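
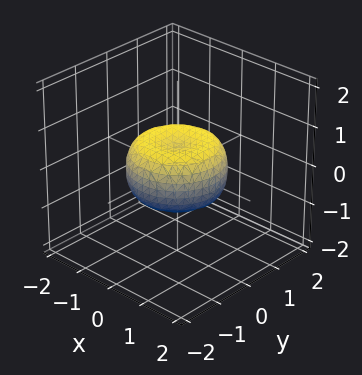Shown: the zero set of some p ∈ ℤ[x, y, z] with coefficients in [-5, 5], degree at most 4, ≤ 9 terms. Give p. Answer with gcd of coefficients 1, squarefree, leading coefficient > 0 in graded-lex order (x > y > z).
(a) The degree is 4 — the shape is more complex than any degree-3 surface.
(b) Symmetry: every cross-section ⟂ z is a circle, so x, y appear only via x² + y².
(c) Checking where it meets the axes: a circular section at z = 0 has radius between 1 and 2.
(d) Together with the visible shape, these determine p as stated.

2*x^4 + 4*x^2*y^2 + 2*y^4 - 2*x^2 - 2*y^2 + 3*z^2 - 1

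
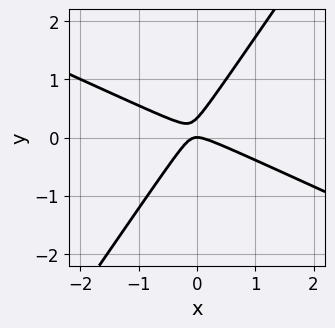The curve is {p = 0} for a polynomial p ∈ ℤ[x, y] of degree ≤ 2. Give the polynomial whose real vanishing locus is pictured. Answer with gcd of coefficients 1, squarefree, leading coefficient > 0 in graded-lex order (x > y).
2*x^2 + 3*x*y - 3*y^2 + y

(a) The degree is 2 — no degree-1 curve has this shape.
(b) Reading off the gridlines: it meets the y-axis at y = 0 (among the integer gridlines); it meets the x-axis at x = 0 (among the integer gridlines).
(c) Putting this together gives p.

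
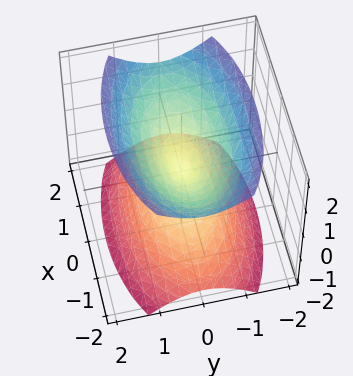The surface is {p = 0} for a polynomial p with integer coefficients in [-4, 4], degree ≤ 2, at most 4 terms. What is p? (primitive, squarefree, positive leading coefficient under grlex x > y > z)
1. The picture has 2 separate pieces. They look like related sheets of one shape, so recover p as a whole.
2. The degree is 2 — a double cone through the origin; a quadric.
3. Symmetries: the y ↦ −y reflection is a symmetry, so y appears only in even powers; mirror symmetry z ↦ −z ⇒ only even powers of z; it's symmetric under x → −x, forcing even powers of x.
4. From the axis intercepts and sections: one x-axis crossing is at x = 0; it crosses the y-axis at the gridline y = 0; one z-axis crossing is at z = 0.
5. Matching integer coefficients to the picture gives p.

x^2 + 3*y^2 - 2*z^2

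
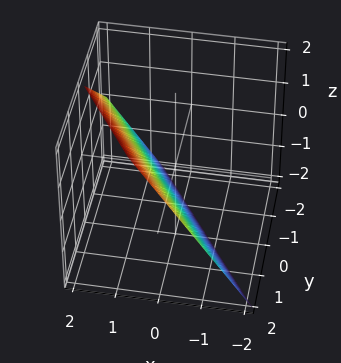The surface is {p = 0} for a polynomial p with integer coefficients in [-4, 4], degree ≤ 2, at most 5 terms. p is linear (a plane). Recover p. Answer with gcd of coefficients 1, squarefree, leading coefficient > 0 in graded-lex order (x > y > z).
3*x + 2*y - 2*z - 2

deg p = 1.
Reading off the gridlines: one z-axis crossing is at z = -1; it meets the y-axis at y = 1 (among the integer gridlines).
Putting this together gives p.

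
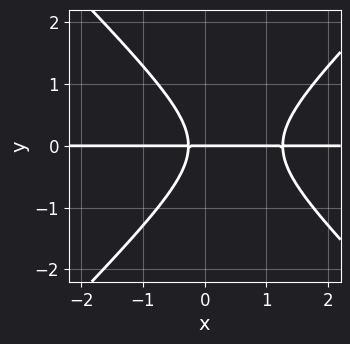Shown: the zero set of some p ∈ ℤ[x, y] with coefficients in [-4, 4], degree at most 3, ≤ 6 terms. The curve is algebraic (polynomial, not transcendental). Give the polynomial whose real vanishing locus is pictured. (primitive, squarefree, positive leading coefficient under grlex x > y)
3*x^2*y - 3*y^3 - 3*x*y - y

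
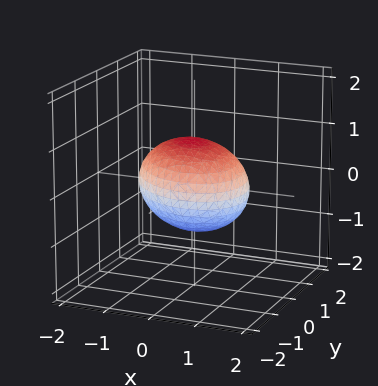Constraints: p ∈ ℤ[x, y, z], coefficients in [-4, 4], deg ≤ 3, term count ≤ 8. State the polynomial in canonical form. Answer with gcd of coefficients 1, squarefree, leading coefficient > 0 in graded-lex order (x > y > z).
(a) Degree: the shape is more complex than any degree-1 surface, so deg p = 2.
(b) From the axis intercepts and sections: the z-axis gridline crossings are at z ∈ {-1, 1}.
(c) Fitting integer coefficients to these (and the overall shape) gives p.

2*x^2 + x*y + 2*y^2 + y*z + 3*z^2 - 3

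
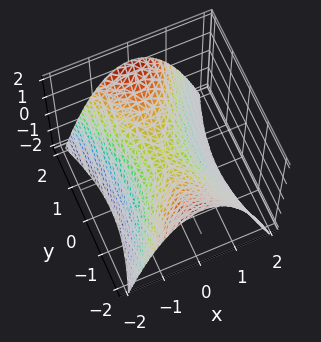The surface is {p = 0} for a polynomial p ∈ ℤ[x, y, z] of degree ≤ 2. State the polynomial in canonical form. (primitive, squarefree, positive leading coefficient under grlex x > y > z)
1. deg p = 2. A hyperbolic paraboloid; a quadric.
2. Symmetries: mirror symmetry x ↦ −x ⇒ only even powers of x; the y ↦ −y reflection is a symmetry, so y appears only in even powers.
3. Observable constraints: it meets the z-axis at z = 0 (among the integer gridlines); one y-axis crossing is at y = 0; one x-axis crossing is at x = 0.
4. Fitting integer coefficients to these (and the overall shape) gives p.

3*x^2 - y^2 + 3*z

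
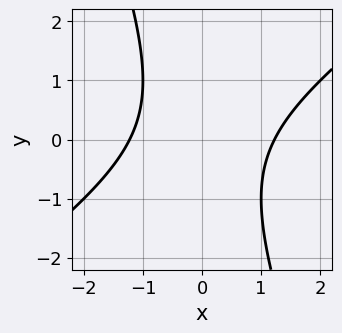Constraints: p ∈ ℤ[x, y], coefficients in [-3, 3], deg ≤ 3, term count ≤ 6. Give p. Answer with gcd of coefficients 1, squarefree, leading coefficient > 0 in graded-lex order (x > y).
1. deg p = 2.
2. Reading off the gridlines: it misses every integer gridline on the y-axis.
3. Matching integer coefficients to the picture gives p.

2*x^2 - 2*x*y - y^2 - 3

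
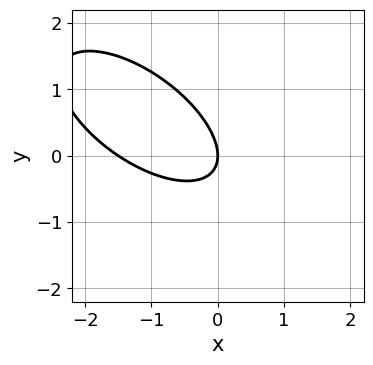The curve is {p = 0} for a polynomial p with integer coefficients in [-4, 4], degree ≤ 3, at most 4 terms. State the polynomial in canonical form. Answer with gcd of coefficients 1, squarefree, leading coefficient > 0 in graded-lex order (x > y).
(a) deg p = 2. No degree-1 curve has this shape.
(b) From the axis intercepts and sections: one x-axis crossing is at x = 0; it meets the y-axis at y = 0 (among the integer gridlines).
(c) The integer polynomial consistent with all of this is the stated p.

2*x^2 + 3*x*y + 3*y^2 + 3*x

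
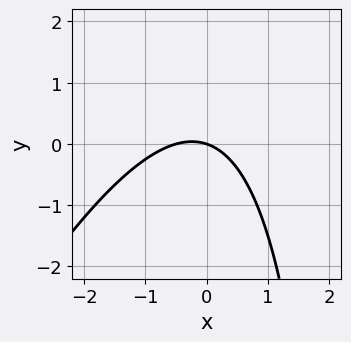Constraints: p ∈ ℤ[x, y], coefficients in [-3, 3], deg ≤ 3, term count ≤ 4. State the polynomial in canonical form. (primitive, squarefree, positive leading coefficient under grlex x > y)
1. Degree: a generic line meets the curve in up to 2 points, so deg p = 2.
2. Against the integer gridlines: it meets the x-axis at x = 0 (among the integer gridlines); it crosses the y-axis at the gridline y = 0.
3. The integer polynomial consistent with all of this is the stated p.

2*x^2 - x*y + x + 3*y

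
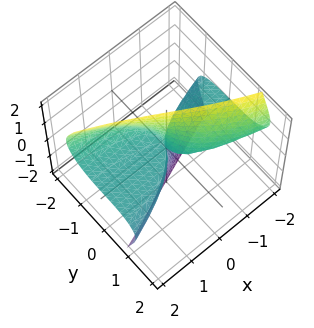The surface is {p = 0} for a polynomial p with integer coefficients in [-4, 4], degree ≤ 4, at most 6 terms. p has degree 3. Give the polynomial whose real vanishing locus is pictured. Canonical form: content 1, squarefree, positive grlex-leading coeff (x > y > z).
y^3 + 3*y*z^2 + 3*x*z - y*z

(a) The degree is 3 — the shape is more complex than any degree-2 surface.
(b) From the visible intercepts: every point of the x-axis in the box is on the surface; every point of the z-axis in the box is on the surface.
(c) The integer polynomial consistent with all of this is the stated p.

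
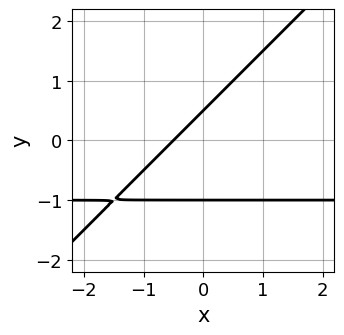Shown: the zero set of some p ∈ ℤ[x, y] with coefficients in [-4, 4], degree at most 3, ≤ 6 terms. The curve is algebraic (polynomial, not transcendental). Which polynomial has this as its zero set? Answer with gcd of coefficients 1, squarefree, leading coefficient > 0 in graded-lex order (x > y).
deg p = 2. The shape is more complex than any degree-1 curve.
Against the integer gridlines: it meets the y-axis at y = -1 (among the integer gridlines).
Assembling these constraints gives the stated polynomial.

2*x*y - 2*y^2 + 2*x - y + 1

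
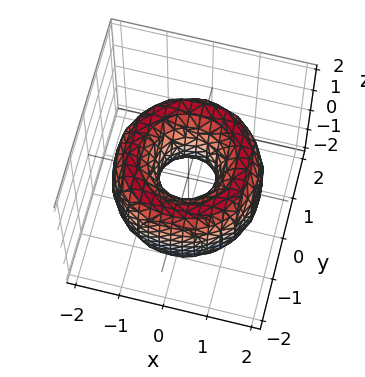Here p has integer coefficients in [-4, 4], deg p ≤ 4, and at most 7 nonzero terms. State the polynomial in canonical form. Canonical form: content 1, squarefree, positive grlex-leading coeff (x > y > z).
(a) The degree is 4 — the shape is more complex than any degree-3 surface.
(b) Symmetry: the surface is invariant under rotation about z: p = q(x² + y², z).
(c) Observable constraints: no z-intercept at any integer in the box; a circular section at z = -1 has radius exactly 1.
(d) Putting this together gives p.

x^4 + 2*x^2*y^2 + y^4 - 3*x^2 - 3*y^2 + z^2 + 1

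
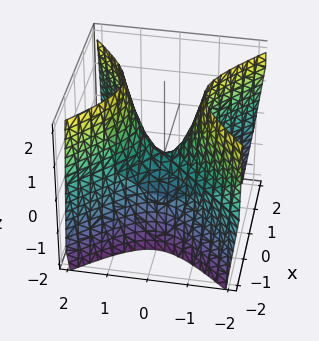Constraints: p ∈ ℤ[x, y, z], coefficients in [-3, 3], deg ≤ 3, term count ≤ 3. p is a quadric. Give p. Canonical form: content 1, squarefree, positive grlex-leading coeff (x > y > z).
Degree: a saddle surface; a quadric, so deg p = 2.
Symmetries: mirror symmetry y ↦ −y ⇒ only even powers of y; mirror symmetry x ↦ −x ⇒ only even powers of x.
From the visible intercepts: it crosses the x-axis at the gridline x = 0; it meets the z-axis at z = 0 (among the integer gridlines); it meets the y-axis at y = 0 (among the integer gridlines).
Matching integer coefficients to the picture gives p.

2*x^2 - 2*y^2 + z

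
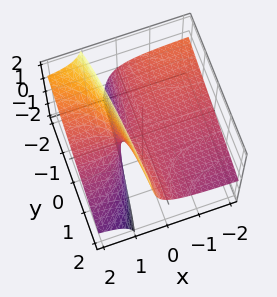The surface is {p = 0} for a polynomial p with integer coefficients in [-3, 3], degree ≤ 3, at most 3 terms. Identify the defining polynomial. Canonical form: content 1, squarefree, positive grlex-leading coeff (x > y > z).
Degree: a generic line meets the surface in up to 2 points, so deg p = 2.
From the visible intercepts: every point of the x-axis in the box is on the surface; one z-axis crossing is at z = 0; every point of the y-axis in the box is on the surface.
Solving for integer coefficients yields p as stated.

x*y + 3*x*z - 2*z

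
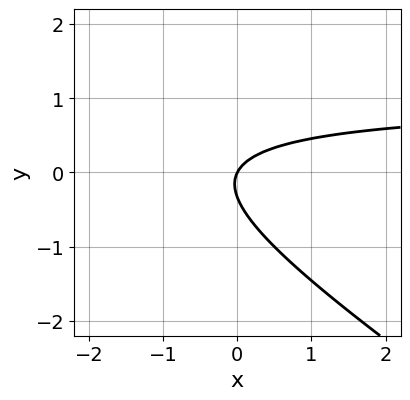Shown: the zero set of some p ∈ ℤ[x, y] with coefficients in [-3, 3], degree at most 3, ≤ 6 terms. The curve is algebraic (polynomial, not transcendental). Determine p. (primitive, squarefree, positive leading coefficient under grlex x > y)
deg p = 2.
From the axis intercepts and sections: it meets the x-axis at x = 0 (among the integer gridlines); it meets the y-axis at y = 0 (among the integer gridlines).
The integer polynomial consistent with all of this is the stated p.

2*x*y + 3*y^2 - 2*x + y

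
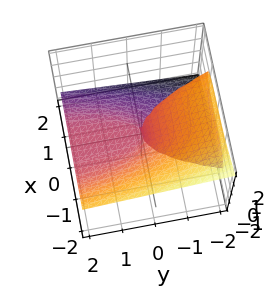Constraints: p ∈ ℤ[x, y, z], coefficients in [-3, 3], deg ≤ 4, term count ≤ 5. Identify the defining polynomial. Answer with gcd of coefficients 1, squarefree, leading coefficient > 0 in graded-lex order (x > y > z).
(a) Degree: the shape is more complex than any degree-2 surface, so deg p = 3.
(b) Reading off the gridlines: it meets the x-axis at x = 0 (among the integer gridlines); one z-axis crossing is at z = 0; every point of the y-axis in the box is on the surface.
(c) Fitting integer coefficients to these (and the overall shape) gives p.

x^3 + 3*z^3 + 2*y*z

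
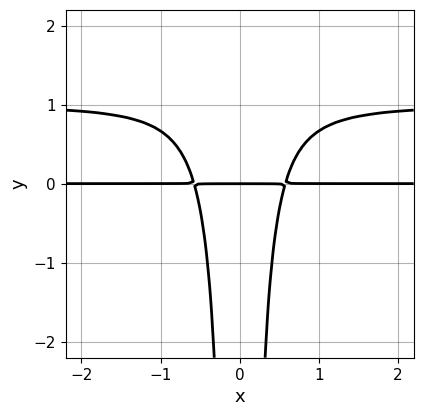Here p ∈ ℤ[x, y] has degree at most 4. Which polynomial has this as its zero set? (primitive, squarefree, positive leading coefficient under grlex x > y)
3*x^2*y^2 - 3*x^2*y + y

First, deg p = 4. The shape is more complex than any degree-3 curve.
Next, symmetries: the x ↦ −x reflection is a symmetry, so x appears only in even powers.
Then, checking where it meets the axes: the visible x-axis segment lies entirely on the curve; it crosses the y-axis at the gridline y = 0.
Finally, these observations pin down the coefficients.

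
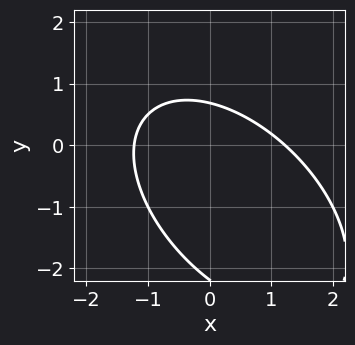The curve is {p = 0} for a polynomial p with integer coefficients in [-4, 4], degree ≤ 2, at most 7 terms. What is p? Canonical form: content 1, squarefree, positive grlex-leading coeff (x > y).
2*x^2 + 2*x*y + 2*y^2 + 3*y - 3

1. Degree: no degree-1 curve has this shape, so deg p = 2.
2. Solving for integer coefficients yields p as stated.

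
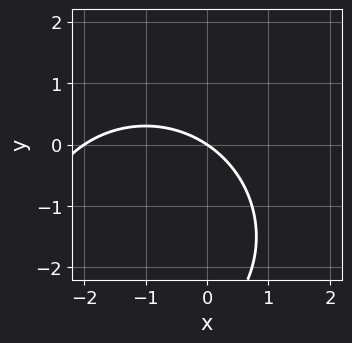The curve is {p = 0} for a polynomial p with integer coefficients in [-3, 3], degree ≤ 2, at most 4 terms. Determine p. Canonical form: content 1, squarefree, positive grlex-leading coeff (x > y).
(a) Degree: a generic line meets the curve in up to 2 points, so deg p = 2.
(b) From the axis intercepts and sections: one y-axis crossing is at y = 0; among the integer gridlines, it crosses the x-axis at x ∈ {-2, 0}.
(c) Assembling these constraints gives the stated polynomial.

x^2 + y^2 + 2*x + 3*y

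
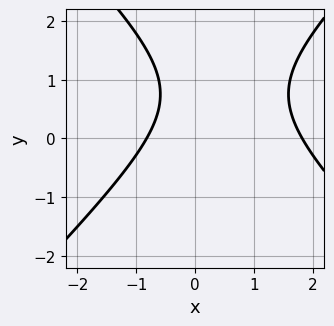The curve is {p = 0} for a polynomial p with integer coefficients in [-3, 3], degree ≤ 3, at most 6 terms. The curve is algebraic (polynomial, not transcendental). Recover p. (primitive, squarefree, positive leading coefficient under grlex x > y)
2*x^2 - 2*y^2 - 2*x + 3*y - 3

First, the degree is 2 — no degree-1 curve has this shape.
Then, checking where it meets the axes: no y-intercept at any integer in the box.
Finally, matching integer coefficients to the picture gives p.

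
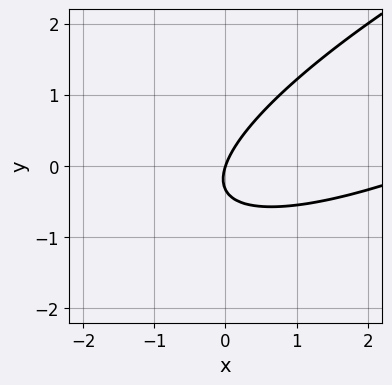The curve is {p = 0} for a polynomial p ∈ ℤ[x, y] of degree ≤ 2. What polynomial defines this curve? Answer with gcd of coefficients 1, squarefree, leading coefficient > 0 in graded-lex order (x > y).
First, deg p = 2. A generic line meets the curve in up to 2 points.
Then, from the visible intercepts: one x-axis crossing is at x = 0; one y-axis crossing is at y = 0.
Finally, fitting integer coefficients to these (and the overall shape) gives p.

x^2 - 3*x*y + 3*y^2 - 3*x + y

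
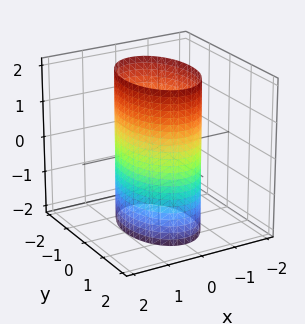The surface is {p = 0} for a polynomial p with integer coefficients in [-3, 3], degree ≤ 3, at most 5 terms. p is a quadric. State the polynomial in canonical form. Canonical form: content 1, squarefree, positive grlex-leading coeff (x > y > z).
First, degree: constant cross-section along one axis; a quadric, so deg p = 2.
Then, symmetries: the y ↦ −y reflection is a symmetry, so y appears only in even powers; the z ↦ −z reflection is a symmetry, so z appears only in even powers; mirror symmetry x ↦ −x ⇒ only even powers of x.
Then, from the visible intercepts: no z-intercept at any integer in the box; among the integer gridlines, it crosses the x-axis at x ∈ {-1, 1}.
Finally, matching integer coefficients to the picture gives p.

2*x^2 + y^2 - 2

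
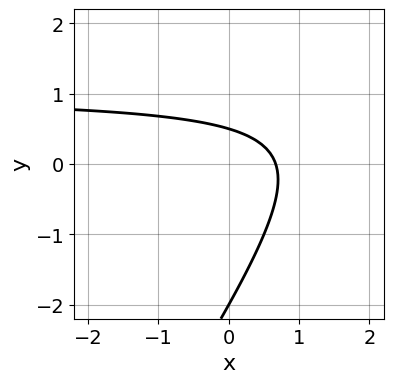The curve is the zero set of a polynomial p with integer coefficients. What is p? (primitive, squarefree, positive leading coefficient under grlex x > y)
(a) The degree is 2 — the shape is more complex than any degree-1 curve.
(b) From the visible intercepts: one y-axis crossing is at y = -2.
(c) These observations pin down the coefficients.

3*x*y - 2*y^2 - 3*x - 3*y + 2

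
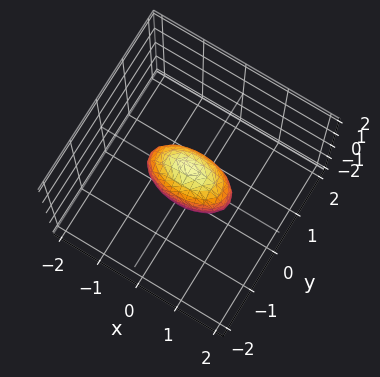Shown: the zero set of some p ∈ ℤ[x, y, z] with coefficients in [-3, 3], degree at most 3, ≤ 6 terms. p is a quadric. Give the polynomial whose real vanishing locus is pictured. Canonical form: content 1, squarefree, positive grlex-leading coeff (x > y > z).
x^2 + 3*y^2 + z^2 - 1

(a) Degree: a closed, bounded, convex surface; a quadric, so deg p = 2.
(b) Symmetries: mirror symmetry y ↦ −y ⇒ only even powers of y; the z ↦ −z reflection is a symmetry, so z appears only in even powers; the x ↦ −x reflection is a symmetry, so x appears only in even powers.
(c) From the visible intercepts: among the integer gridlines, it crosses the z-axis at z ∈ {-1, 1}; among the integer gridlines, it crosses the x-axis at x ∈ {-1, 1}.
(d) These observations pin down the coefficients.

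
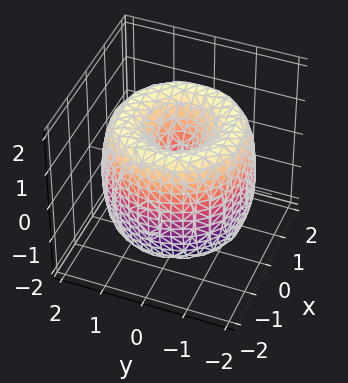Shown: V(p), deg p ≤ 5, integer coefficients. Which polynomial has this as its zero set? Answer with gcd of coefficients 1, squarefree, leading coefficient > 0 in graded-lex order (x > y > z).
1. The degree is 4 — the shape is more complex than any degree-3 surface.
2. Symmetries: rotational symmetry about the z-axis ⇒ p depends on x, y only through x² + y².
3. From the axis intercepts and sections: it crosses the y-axis at the gridline y = 0; one x-axis crossing is at x = 0.
4. Assembling these constraints gives the stated polynomial.

x^4 + 2*x^2*y^2 + y^4 - 3*x^2 - 3*y^2 + z^2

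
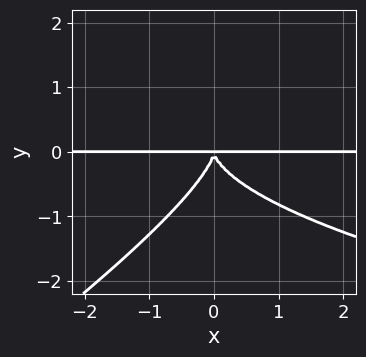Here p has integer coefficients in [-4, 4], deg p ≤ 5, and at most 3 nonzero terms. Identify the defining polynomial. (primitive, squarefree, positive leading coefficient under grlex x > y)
2*x*y^3 - 3*y^4 - 3*x^2*y

First, the degree is 4 — no degree-3 curve has this shape.
Then, from the axis intercepts and sections: every point of the x-axis in the box is on the curve.
Finally, solving for integer coefficients yields p as stated.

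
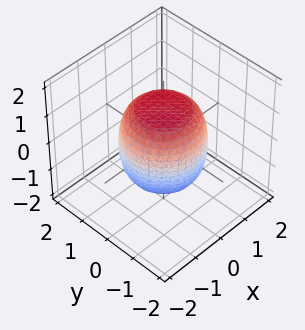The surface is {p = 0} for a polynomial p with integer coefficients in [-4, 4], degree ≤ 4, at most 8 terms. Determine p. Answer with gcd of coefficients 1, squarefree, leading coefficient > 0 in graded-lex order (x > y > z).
2*x^4 + 4*x^2*y^2 + 2*y^4 - x^2 - y^2 + 2*z^2 - 3

1. Degree: the shape is more complex than any degree-3 surface, so deg p = 4.
2. Symmetry: the surface is invariant under rotation about z: p = q(x² + y², z).
3. Observable constraints: a circular section at z = 1 has radius exactly 1.
4. Solving for integer coefficients yields p as stated.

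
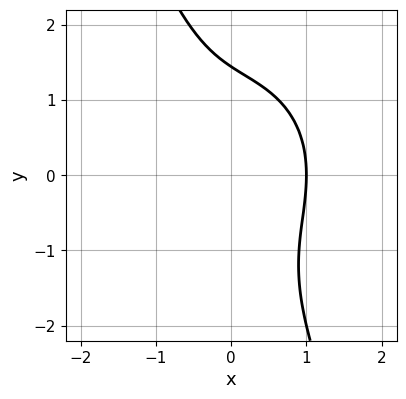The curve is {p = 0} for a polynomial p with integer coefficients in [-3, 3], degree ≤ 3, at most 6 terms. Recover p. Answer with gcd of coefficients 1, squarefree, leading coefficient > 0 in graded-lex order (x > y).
3*x^3 + 2*x*y^2 + y^3 - 3

First, degree: a generic line meets the curve in up to 3 points, so deg p = 3.
Then, observable constraints: it crosses the x-axis at the gridline x = 1.
Finally, matching integer coefficients to the picture gives p.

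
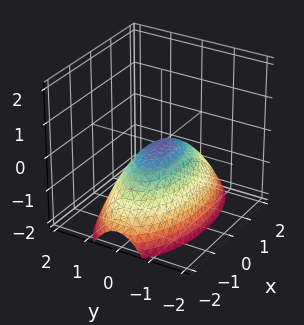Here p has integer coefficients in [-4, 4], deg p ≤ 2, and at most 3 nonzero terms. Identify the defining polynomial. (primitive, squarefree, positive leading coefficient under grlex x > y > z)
(a) The degree is 2 — a single bowl opening along one axis; a quadric.
(b) Symmetries: it's symmetric under y → −y, forcing even powers of y; mirror symmetry x ↦ −x ⇒ only even powers of x.
(c) From the axis intercepts and sections: it crosses the z-axis at the gridline z = 0; it meets the y-axis at y = 0 (among the integer gridlines); it meets the x-axis at x = 0 (among the integer gridlines).
(d) The integer polynomial consistent with all of this is the stated p.

x^2 + 3*y^2 + 3*z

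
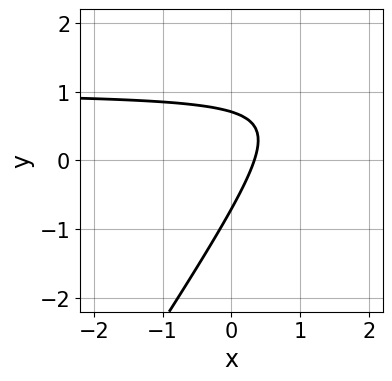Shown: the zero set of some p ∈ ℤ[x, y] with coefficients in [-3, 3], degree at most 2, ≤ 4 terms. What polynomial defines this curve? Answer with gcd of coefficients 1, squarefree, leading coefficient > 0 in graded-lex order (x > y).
3*x*y - 2*y^2 - 3*x + 1

(a) Degree: a generic line meets the curve in up to 2 points, so deg p = 2.
(b) The integer polynomial consistent with all of this is the stated p.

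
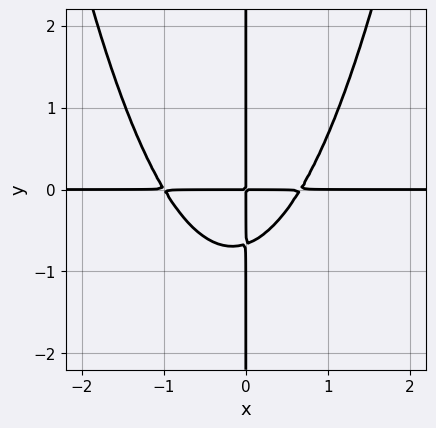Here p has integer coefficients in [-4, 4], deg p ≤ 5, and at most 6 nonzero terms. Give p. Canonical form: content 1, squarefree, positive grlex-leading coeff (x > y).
3*x^3*y + x^2*y - 3*x*y^2 - 2*x*y

deg p = 4.
Checking where it meets the axes: the visible x-axis segment lies entirely on the curve; every point of the y-axis in the box is on the curve.
Putting this together gives p.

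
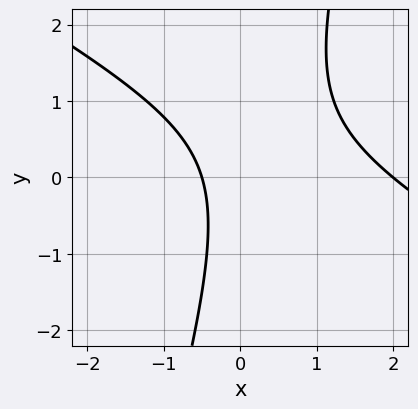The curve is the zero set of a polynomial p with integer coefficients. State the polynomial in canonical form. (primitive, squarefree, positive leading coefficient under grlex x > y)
(a) deg p = 2.
(b) Reading off the gridlines: it crosses the x-axis at the gridline x = 2; the curve avoids every integer y-axis point in the box.
(c) Putting this together gives p.

2*x^2 + 3*x*y - y^2 - 3*x - 2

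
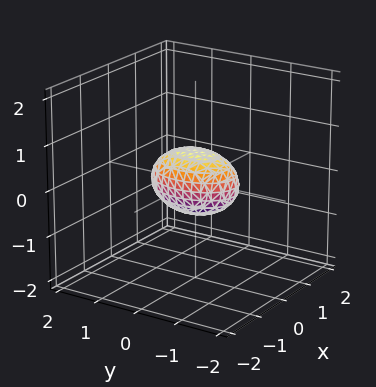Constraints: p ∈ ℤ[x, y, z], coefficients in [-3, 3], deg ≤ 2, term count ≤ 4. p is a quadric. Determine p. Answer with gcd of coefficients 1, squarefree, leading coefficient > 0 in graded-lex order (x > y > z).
2*x^2 + y^2 + 2*z^2 - 1

deg p = 2.
Symmetries: the y ↦ −y reflection is a symmetry, so y appears only in even powers; it's symmetric under x → −x, forcing even powers of x; mirror symmetry z ↦ −z ⇒ only even powers of z.
Observable constraints: among the integer gridlines, it crosses the y-axis at y ∈ {-1, 1}.
Fitting integer coefficients to these (and the overall shape) gives p.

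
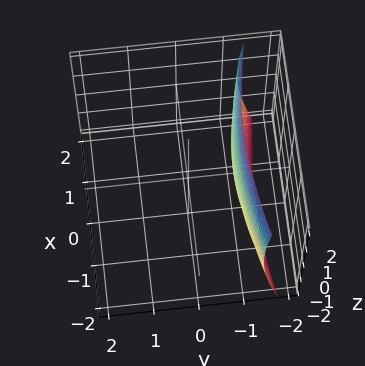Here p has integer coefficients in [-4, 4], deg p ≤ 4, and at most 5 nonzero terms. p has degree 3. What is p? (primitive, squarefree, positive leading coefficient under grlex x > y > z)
Degree: the shape is more complex than any degree-2 surface, so deg p = 3.
Reading off the gridlines: it meets the y-axis at y = -1 (among the integer gridlines); the surface avoids every integer x-axis point in the box; the surface avoids every integer z-axis point in the box.
The integer polynomial consistent with all of this is the stated p.

3*y^3 + x^2 + y*z + z^2 + 3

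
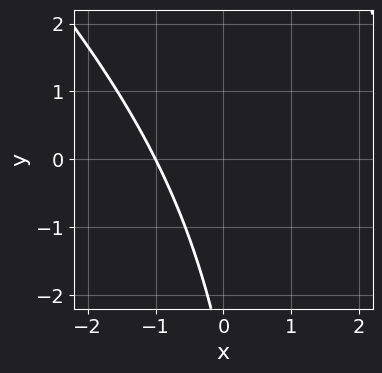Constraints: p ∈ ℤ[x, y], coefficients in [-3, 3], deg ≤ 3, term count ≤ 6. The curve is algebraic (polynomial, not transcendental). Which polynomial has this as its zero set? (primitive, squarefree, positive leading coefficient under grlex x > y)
x^2 + x*y - 2*x - y - 3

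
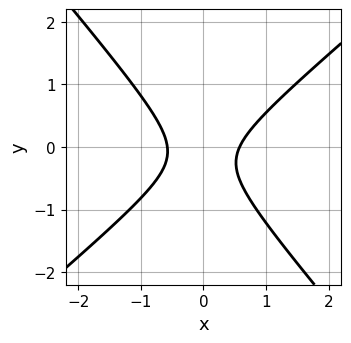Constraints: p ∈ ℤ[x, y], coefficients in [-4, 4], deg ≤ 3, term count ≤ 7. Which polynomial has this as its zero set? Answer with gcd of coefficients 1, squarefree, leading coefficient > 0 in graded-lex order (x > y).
3*x^2 - x*y - 3*y^2 - y - 1

First, the degree is 2 — no degree-1 curve has this shape.
Then, from the visible intercepts: it misses every integer gridline on the y-axis.
Finally, these observations pin down the coefficients.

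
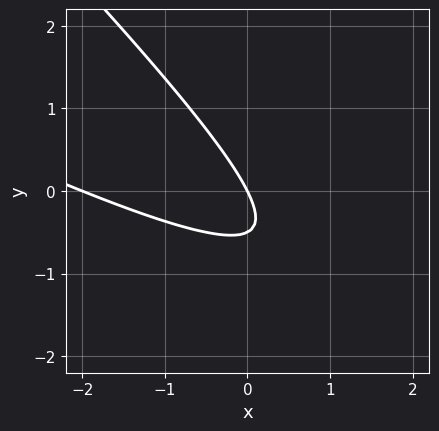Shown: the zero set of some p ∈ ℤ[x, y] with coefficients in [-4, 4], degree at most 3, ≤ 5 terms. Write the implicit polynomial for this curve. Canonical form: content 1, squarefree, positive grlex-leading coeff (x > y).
x^2 + 3*x*y + 2*y^2 + 2*x + y

The degree is 2 — a generic line meets the curve in up to 2 points.
Observable constraints: it crosses the y-axis at the gridline y = 0; the x-axis gridline crossings are at x ∈ {-2, 0}.
Fitting integer coefficients to these (and the overall shape) gives p.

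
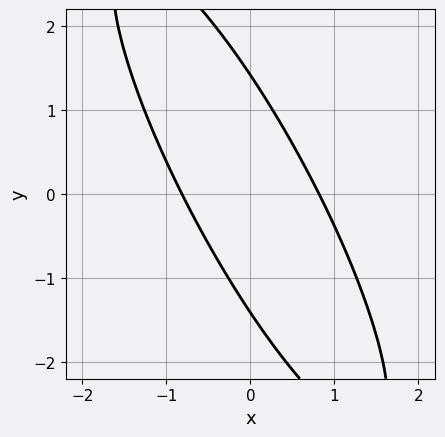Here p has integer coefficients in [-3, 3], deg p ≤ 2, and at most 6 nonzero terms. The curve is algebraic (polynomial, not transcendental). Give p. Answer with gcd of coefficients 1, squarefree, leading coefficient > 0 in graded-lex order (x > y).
1. Degree: no degree-1 curve has this shape, so deg p = 2.
2. Matching integer coefficients to the picture gives p.

3*x^2 + 3*x*y + y^2 - 2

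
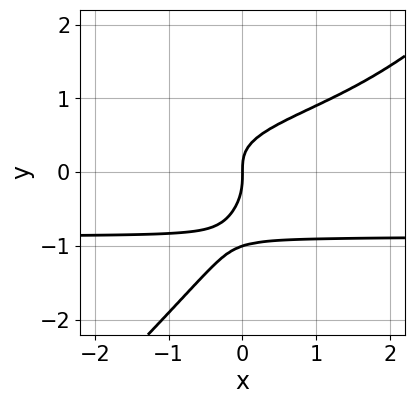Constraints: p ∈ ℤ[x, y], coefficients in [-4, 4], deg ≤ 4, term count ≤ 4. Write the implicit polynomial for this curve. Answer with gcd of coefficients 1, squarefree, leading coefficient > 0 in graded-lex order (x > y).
Degree: the shape is more complex than any degree-3 curve, so deg p = 4.
Checking where it meets the axes: among the integer gridlines, it crosses the y-axis at y ∈ {-1, 0}; it crosses the x-axis at the gridline x = 0.
Together with the visible shape, these determine p as stated.

3*x*y^3 - 3*y^4 - 3*y^3 + 2*x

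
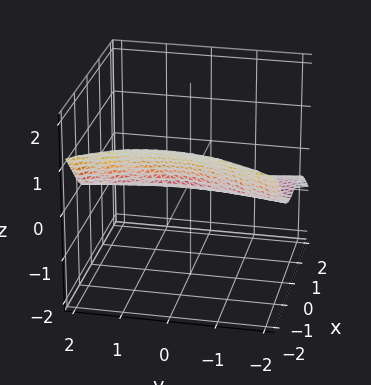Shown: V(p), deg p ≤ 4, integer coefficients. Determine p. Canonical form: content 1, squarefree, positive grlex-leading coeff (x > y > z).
x^3 + y^2*z + 3*z^3 - 2*z^2 + 2*z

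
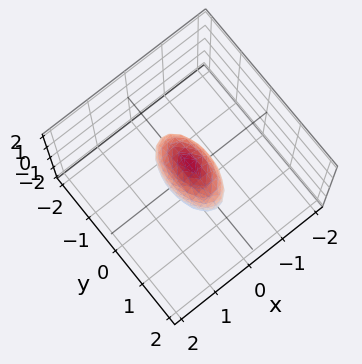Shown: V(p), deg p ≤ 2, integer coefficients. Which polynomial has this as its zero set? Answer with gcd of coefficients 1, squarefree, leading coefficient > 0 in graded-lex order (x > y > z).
3*x^2 + y^2 + z^2 - 1

1. deg p = 2. A closed, bounded, convex surface; a quadric.
2. Symmetries: it's symmetric under x → −x, forcing even powers of x; the y ↦ −y reflection is a symmetry, so y appears only in even powers; mirror symmetry z ↦ −z ⇒ only even powers of z.
3. From the axis intercepts and sections: the z-axis gridline crossings are at z ∈ {-1, 1}; among the integer gridlines, it crosses the y-axis at y ∈ {-1, 1}.
4. These observations pin down the coefficients.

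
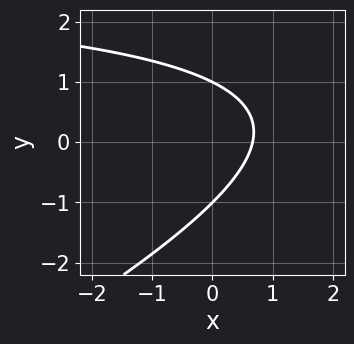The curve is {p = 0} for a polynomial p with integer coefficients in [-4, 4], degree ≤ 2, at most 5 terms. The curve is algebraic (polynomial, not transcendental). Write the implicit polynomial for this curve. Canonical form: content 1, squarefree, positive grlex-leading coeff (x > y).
x*y - 2*y^2 - 3*x + 2

(a) Degree: no degree-1 curve has this shape, so deg p = 2.
(b) From the axis intercepts and sections: the y-axis gridline crossings are at y ∈ {-1, 1}.
(c) Fitting integer coefficients to these (and the overall shape) gives p.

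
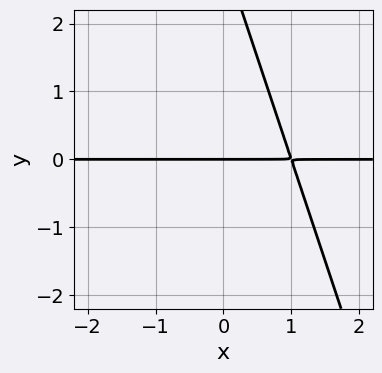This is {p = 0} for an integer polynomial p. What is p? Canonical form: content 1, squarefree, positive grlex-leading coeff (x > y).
3*x*y + y^2 - 3*y

(a) The degree is 2 — no degree-1 curve has this shape.
(b) Observable constraints: it crosses the y-axis at the gridline y = 0; the visible x-axis segment lies entirely on the curve.
(c) Putting this together gives p.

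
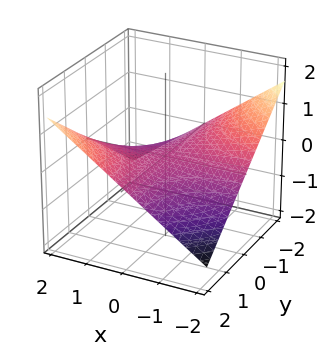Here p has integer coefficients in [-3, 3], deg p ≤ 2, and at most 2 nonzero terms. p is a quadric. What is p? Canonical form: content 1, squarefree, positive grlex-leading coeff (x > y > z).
x*y - 3*z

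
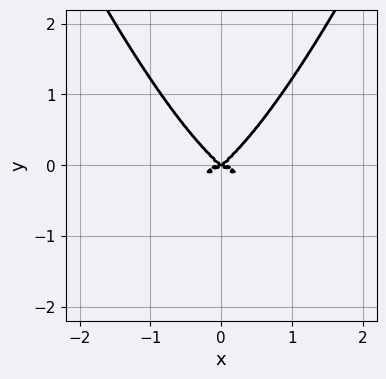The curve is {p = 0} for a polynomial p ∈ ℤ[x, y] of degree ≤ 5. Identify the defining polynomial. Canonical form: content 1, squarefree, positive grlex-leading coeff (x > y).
(a) Degree: the shape is more complex than any degree-3 curve, so deg p = 4.
(b) Symmetries: it's symmetric under x → −x, forcing even powers of x.
(c) Observable constraints: it meets the y-axis at y = 0 (among the integer gridlines); it crosses the x-axis at the gridline x = 0.
(d) Solving for integer coefficients yields p as stated.

3*x^4 + 2*x^2*y - 3*y^3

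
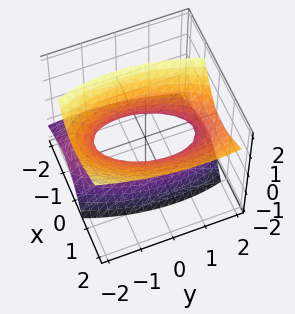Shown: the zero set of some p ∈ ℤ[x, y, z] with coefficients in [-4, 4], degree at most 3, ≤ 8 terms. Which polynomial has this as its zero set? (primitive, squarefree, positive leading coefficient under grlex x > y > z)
3*x^2 - x*y - 3*x*z + y^2 - 2*z^2 - 2

First, degree: a generic line meets the surface in up to 2 points, so deg p = 2.
Then, reading off the gridlines: no z-intercept at any integer in the box.
Finally, matching integer coefficients to the picture gives p.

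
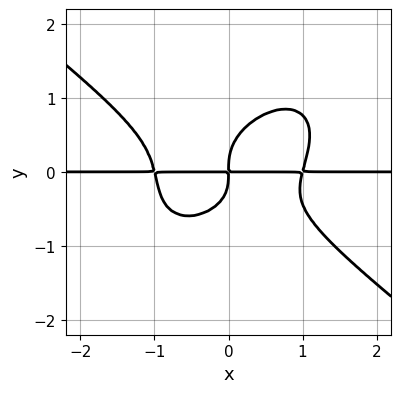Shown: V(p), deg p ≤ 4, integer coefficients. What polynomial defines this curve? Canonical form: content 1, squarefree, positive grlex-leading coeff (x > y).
Degree: a generic line meets the curve in up to 4 points, so deg p = 4.
From the visible intercepts: the visible x-axis segment lies entirely on the curve.
The integer polynomial consistent with all of this is the stated p.

2*x^3*y - x*y^3 + 3*y^4 - x*y^2 - 2*x*y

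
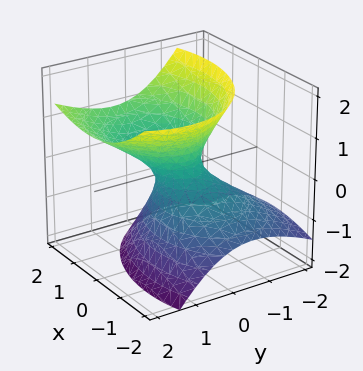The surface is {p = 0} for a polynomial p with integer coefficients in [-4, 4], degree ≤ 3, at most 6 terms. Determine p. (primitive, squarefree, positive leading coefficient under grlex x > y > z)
(a) Degree: the shape is more complex than any degree-1 surface, so deg p = 2.
(b) Against the integer gridlines: it misses every integer gridline on the z-axis.
(c) Matching integer coefficients to the picture gives p.

2*x^2 - 2*x*z + 3*y^2 - 3*y*z - 3*z^2 - 1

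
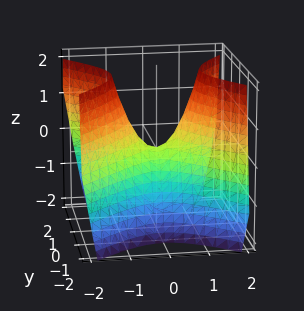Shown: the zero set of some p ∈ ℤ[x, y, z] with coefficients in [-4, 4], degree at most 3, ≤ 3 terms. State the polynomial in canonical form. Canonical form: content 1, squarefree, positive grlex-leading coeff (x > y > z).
3*x^2 - 3*y^2 - 2*z

The degree is 2 — a saddle surface; a quadric.
Symmetries: the x ↦ −x reflection is a symmetry, so x appears only in even powers; mirror symmetry y ↦ −y ⇒ only even powers of y.
From the axis intercepts and sections: it crosses the z-axis at the gridline z = 0; one x-axis crossing is at x = 0; one y-axis crossing is at y = 0.
The integer polynomial consistent with all of this is the stated p.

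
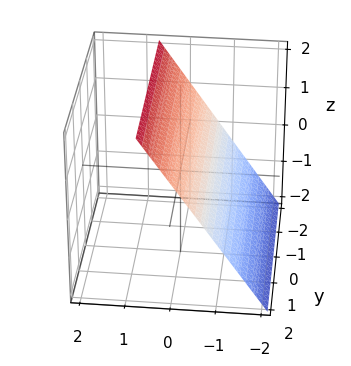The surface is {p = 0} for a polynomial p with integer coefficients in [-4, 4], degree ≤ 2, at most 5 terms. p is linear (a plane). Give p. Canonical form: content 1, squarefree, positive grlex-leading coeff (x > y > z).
3*x - 2*z + 2

1. Degree: the surface is flat (a plane), so deg p = 1.
2. Reading off the gridlines: one z-axis crossing is at z = 1; no y-intercept at any integer in the box.
3. These observations pin down the coefficients.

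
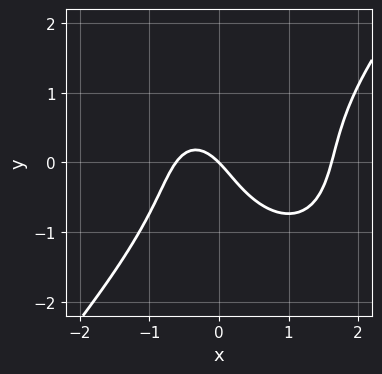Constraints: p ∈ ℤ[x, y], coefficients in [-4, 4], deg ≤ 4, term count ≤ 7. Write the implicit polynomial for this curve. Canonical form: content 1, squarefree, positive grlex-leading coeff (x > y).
3*x^3 - 2*y^3 - 3*x^2 - 3*x - 3*y

1. deg p = 3.
2. From the axis intercepts and sections: one x-axis crossing is at x = 0; one y-axis crossing is at y = 0.
3. Together with the visible shape, these determine p as stated.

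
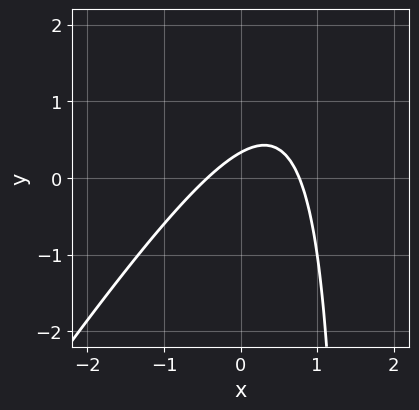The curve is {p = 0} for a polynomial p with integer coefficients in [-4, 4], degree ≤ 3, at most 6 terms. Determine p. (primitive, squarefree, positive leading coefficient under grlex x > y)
3*x^2 - 2*x*y - x + 3*y - 1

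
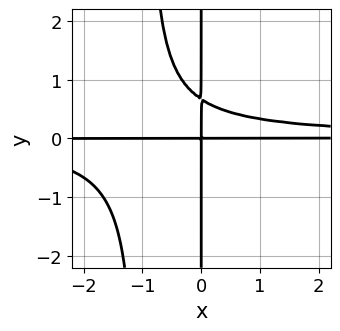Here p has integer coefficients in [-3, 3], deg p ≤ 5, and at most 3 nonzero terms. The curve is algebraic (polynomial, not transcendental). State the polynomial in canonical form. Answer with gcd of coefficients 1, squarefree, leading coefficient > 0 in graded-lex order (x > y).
3*x^2*y^2 + 3*x*y^2 - 2*x*y

First, degree: the shape is more complex than any degree-3 curve, so deg p = 4.
Then, from the visible intercepts: the visible y-axis segment lies entirely on the curve; every point of the x-axis in the box is on the curve.
Finally, together with the visible shape, these determine p as stated.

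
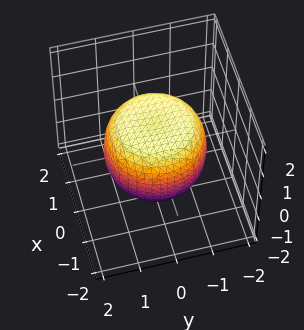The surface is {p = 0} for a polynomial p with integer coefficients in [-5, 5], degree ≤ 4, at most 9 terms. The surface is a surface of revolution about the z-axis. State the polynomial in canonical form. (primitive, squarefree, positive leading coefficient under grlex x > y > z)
1. deg p = 4. A generic line meets the surface in up to 4 points.
2. Symmetry: the z-axis is an axis of rotation, so x and y enter only as x² + y².
3. From the axis intercepts and sections: a circular section at z = -1 has radius exactly 1; among the integer gridlines, it crosses the z-axis at z ∈ {-1, 1}.
4. Assembling these constraints gives the stated polynomial.

2*x^4 + 4*x^2*y^2 + 2*y^4 - 2*x^2 - 2*y^2 + 3*z^2 - 3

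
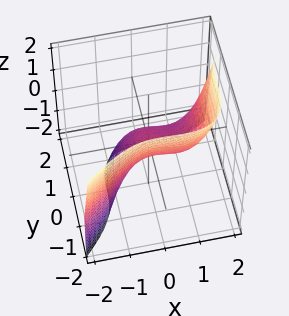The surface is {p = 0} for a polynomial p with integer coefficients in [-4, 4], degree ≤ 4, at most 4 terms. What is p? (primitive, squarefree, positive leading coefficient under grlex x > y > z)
1. The degree is 3 — the shape is more complex than any degree-2 surface.
2. Against the integer gridlines: it crosses the y-axis at the gridline y = 0; the x-axis gridline crossings are at x ∈ {0, 1}.
3. Assembling these constraints gives the stated polynomial.

2*x^3 - 3*y^3 - 2*x^2 - 3*z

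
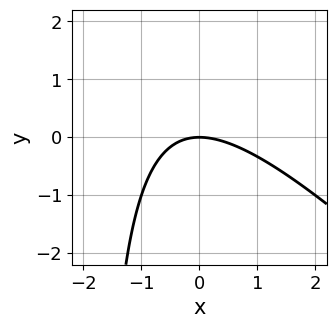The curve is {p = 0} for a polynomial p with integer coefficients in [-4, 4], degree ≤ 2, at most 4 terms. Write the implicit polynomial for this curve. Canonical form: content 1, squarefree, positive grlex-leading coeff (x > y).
(a) Degree: the shape is more complex than any degree-1 curve, so deg p = 2.
(b) From the visible intercepts: one x-axis crossing is at x = 0; it meets the y-axis at y = 0 (among the integer gridlines).
(c) Putting this together gives p.

x^2 + x*y + 2*y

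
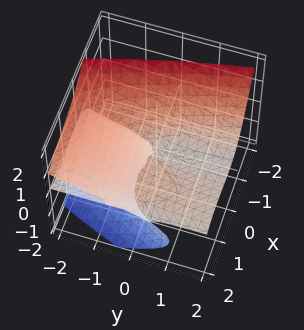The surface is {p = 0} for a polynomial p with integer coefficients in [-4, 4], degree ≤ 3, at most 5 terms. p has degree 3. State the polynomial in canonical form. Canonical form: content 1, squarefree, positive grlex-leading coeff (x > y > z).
First, the degree is 3 — a generic line meets the surface in up to 3 points.
Then, observable constraints: among the integer gridlines, it crosses the x-axis at x ∈ {0, 2}; the visible y-axis segment lies entirely on the surface; it crosses the z-axis at the gridline z = 0.
Finally, together with the visible shape, these determine p as stated.

x^3 + 3*x*z^2 + 3*z^3 - 2*x^2 + 3*y*z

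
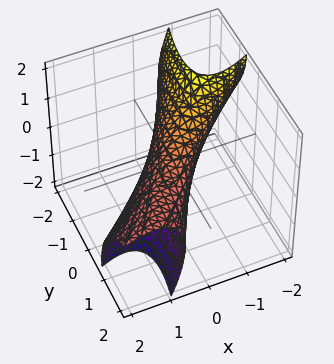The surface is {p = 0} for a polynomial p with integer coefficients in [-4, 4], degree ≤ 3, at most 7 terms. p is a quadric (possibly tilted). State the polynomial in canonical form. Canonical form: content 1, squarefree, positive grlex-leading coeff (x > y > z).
2*x^2 - 3*x*y + 2*x*z + y^2 + z^2 - 1

(a) Degree: a generic line meets the surface in up to 2 points, so deg p = 2.
(b) Checking where it meets the axes: among the integer gridlines, it crosses the z-axis at z ∈ {-1, 1}; the y-axis gridline crossings are at y ∈ {-1, 1}.
(c) Solving for integer coefficients yields p as stated.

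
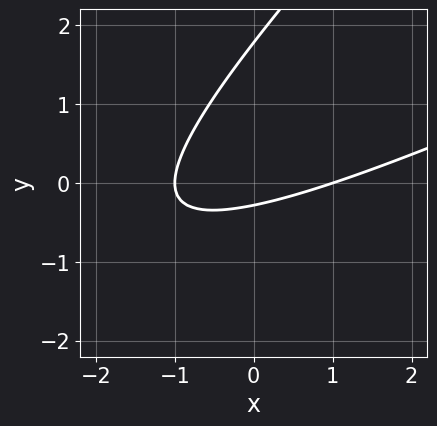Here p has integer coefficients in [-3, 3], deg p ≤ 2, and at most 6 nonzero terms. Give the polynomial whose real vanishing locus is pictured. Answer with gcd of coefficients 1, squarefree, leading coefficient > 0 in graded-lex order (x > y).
(a) Degree: a generic line meets the curve in up to 2 points, so deg p = 2.
(b) Checking where it meets the axes: the x-axis gridline crossings are at x ∈ {-1, 1}.
(c) Assembling these constraints gives the stated polynomial.

x^2 - 3*x*y + 2*y^2 - 3*y - 1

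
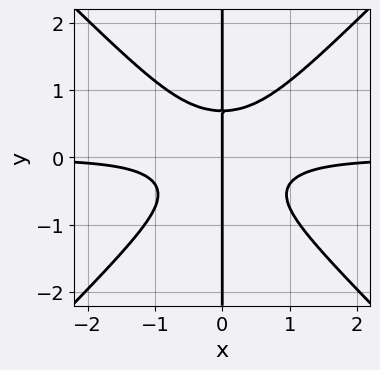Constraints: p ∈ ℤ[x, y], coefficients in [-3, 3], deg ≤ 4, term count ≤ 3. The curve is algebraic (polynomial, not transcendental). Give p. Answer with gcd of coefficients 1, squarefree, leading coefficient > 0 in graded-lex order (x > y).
3*x^3*y - 3*x*y^3 + x

(a) deg p = 4.
(b) Reading off the gridlines: the visible y-axis segment lies entirely on the curve; one x-axis crossing is at x = 0.
(c) Putting this together gives p.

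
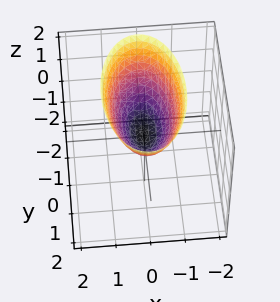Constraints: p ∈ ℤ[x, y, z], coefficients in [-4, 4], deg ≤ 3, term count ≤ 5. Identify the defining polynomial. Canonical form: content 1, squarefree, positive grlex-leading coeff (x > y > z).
The degree is 2 — a paraboloid; a quadric.
Symmetries: the x ↦ −x reflection is a symmetry, so x appears only in even powers; mirror symmetry y ↦ −y ⇒ only even powers of y.
From the visible intercepts: one z-axis crossing is at z = 0; one y-axis crossing is at y = 0.
Matching integer coefficients to the picture gives p.

3*x^2 + y^2 - 2*z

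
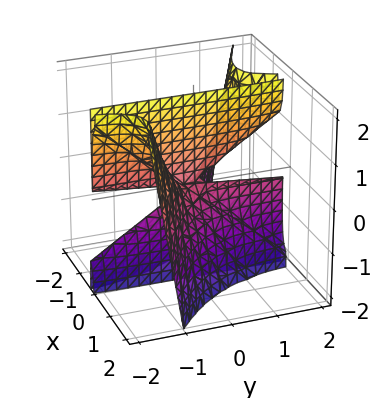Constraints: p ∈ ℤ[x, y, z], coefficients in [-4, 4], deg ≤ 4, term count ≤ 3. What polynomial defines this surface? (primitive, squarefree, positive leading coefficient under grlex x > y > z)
First, deg p = 3. No degree-2 surface has this shape.
Then, from the visible intercepts: one x-axis crossing is at x = 0; the visible y-axis segment lies entirely on the surface; the visible z-axis segment lies entirely on the surface.
Finally, together with the visible shape, these determine p as stated.

2*x^3 + 3*x^2*y + x*z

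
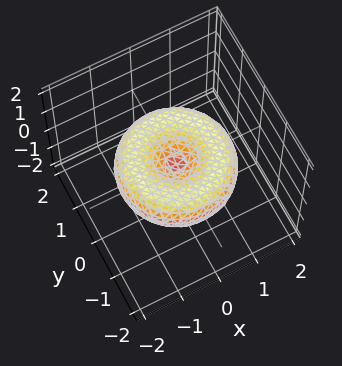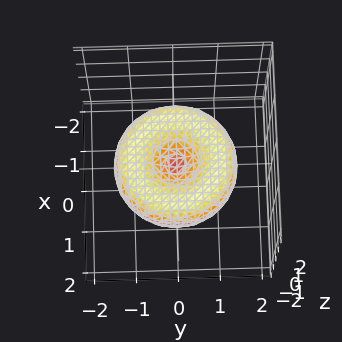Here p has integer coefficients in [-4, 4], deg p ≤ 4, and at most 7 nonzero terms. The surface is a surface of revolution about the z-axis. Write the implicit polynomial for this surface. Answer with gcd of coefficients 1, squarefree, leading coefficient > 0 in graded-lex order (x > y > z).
x^4 + 2*x^2*y^2 + y^4 - 2*x^2 - 2*y^2 + 3*z^2

The degree is 4 — the shape is more complex than any degree-3 surface.
Symmetries: rotational symmetry about the z-axis ⇒ p depends on x, y only through x² + y².
From the axis intercepts and sections: one x-axis crossing is at x = 0; one y-axis crossing is at y = 0; it crosses the z-axis at the gridline z = 0; a circular section at z = 0 has radius between 1 and 2.
Matching integer coefficients to the picture gives p.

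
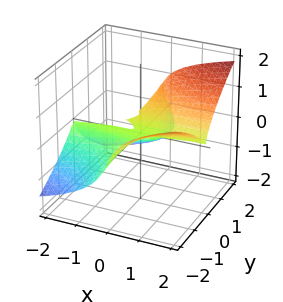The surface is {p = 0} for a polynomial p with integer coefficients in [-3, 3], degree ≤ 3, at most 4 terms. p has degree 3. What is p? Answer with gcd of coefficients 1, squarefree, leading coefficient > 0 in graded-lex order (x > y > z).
Degree: the shape is more complex than any degree-2 surface, so deg p = 3.
From the axis intercepts and sections: every point of the x-axis in the box is on the surface; every point of the y-axis in the box is on the surface; it meets the z-axis at z = 0 (among the integer gridlines).
Putting this together gives p.

x*y^2 - 2*z^3 + y*z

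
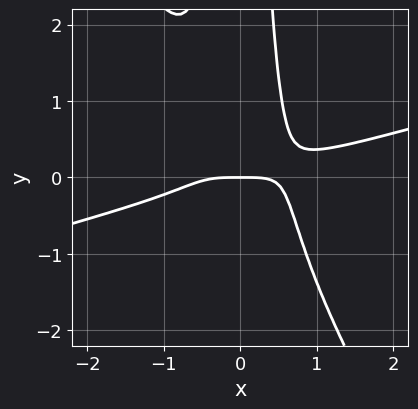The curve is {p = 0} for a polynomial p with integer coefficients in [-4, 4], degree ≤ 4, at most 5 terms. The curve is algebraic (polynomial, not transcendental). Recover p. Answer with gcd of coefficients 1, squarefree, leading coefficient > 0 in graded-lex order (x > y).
The degree is 4 — a generic line meets the curve in up to 4 points.
From the axis intercepts and sections: one y-axis crossing is at y = 0; one x-axis crossing is at x = 0.
Putting this together gives p.

x^4 - 3*x^3*y - 2*x^2*y^2 + y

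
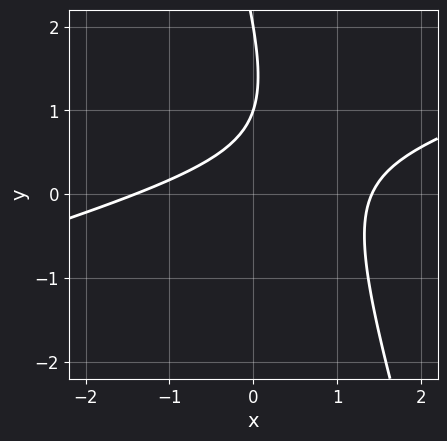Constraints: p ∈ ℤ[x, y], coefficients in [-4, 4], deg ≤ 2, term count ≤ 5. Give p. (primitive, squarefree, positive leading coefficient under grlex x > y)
x^2 - 3*x*y - y^2 + 3*y - 2

1. The degree is 2 — a generic line meets the curve in up to 2 points.
2. From the visible intercepts: the y-axis gridline crossings are at y ∈ {1, 2}.
3. These observations pin down the coefficients.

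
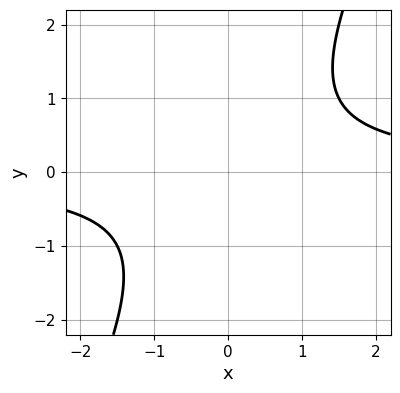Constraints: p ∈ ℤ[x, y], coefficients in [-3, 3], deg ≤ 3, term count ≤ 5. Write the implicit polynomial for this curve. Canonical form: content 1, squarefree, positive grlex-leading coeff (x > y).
1. The degree is 2 — the shape is more complex than any degree-1 curve.
2. Checking where it meets the axes: the curve avoids every integer y-axis point in the box; no x-intercept at any integer in the box.
3. Assembling these constraints gives the stated polynomial.

2*x*y - y^2 - 2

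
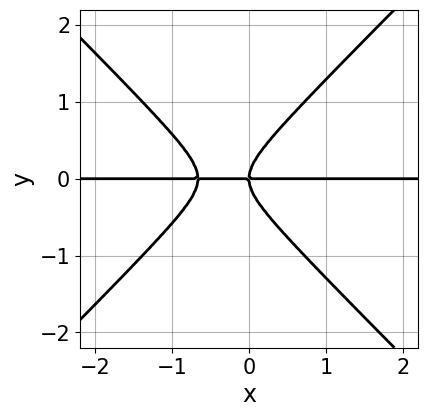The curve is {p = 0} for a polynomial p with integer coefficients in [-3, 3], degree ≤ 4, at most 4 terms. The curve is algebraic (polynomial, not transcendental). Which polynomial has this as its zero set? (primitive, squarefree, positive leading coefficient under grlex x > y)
3*x^2*y - 3*y^3 + 2*x*y

1. Degree: no degree-2 curve has this shape, so deg p = 3.
2. From the visible intercepts: every point of the x-axis in the box is on the curve; it meets the y-axis at y = 0 (among the integer gridlines).
3. Together with the visible shape, these determine p as stated.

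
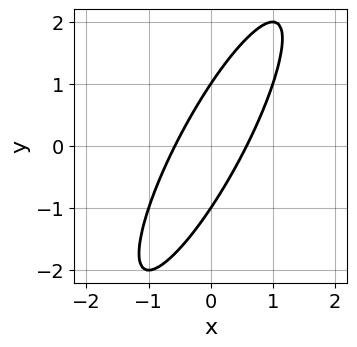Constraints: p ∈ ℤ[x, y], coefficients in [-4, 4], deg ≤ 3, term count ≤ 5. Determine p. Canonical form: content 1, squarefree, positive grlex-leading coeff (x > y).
3*x^2 - 3*x*y + y^2 - 1

First, degree: the shape is more complex than any degree-1 curve, so deg p = 2.
Next, against the integer gridlines: the y-axis gridline crossings are at y ∈ {-1, 1}.
Finally, fitting integer coefficients to these (and the overall shape) gives p.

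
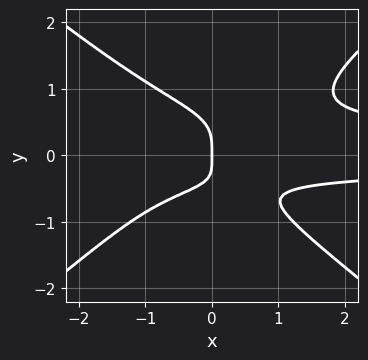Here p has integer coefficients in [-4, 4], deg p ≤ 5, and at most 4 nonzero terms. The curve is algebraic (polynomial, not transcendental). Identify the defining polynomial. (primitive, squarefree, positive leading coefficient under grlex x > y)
2*x^2*y^2 - 3*y^4 - x*y - x

(a) Degree: the shape is more complex than any degree-3 curve, so deg p = 4.
(b) From the axis intercepts and sections: it crosses the x-axis at the gridline x = 0; it crosses the y-axis at the gridline y = 0.
(c) Together with the visible shape, these determine p as stated.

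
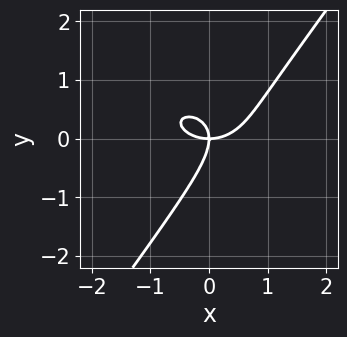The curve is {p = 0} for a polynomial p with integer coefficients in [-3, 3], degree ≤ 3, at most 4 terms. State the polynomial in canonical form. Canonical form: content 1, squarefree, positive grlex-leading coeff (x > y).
1. deg p = 3. No degree-2 curve has this shape.
2. From the axis intercepts and sections: it meets the x-axis at x = 0 (among the integer gridlines); it crosses the y-axis at the gridline y = 0.
3. The integer polynomial consistent with all of this is the stated p.

2*x^3 + 3*x*y^2 - 3*y^3 - 3*x*y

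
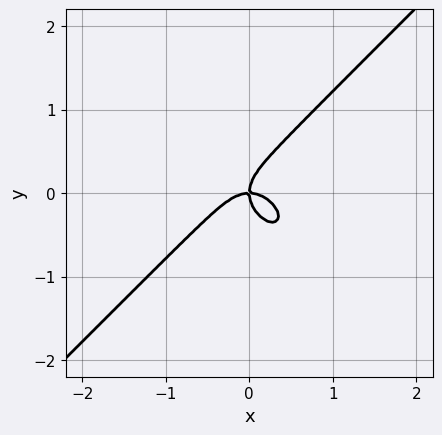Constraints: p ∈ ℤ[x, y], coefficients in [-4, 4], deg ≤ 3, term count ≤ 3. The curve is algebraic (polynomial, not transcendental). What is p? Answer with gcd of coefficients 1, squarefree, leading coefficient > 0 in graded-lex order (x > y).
3*x^3 - 3*y^3 + 2*x*y

First, deg p = 3.
Next, observable constraints: one x-axis crossing is at x = 0; one y-axis crossing is at y = 0.
Finally, together with the visible shape, these determine p as stated.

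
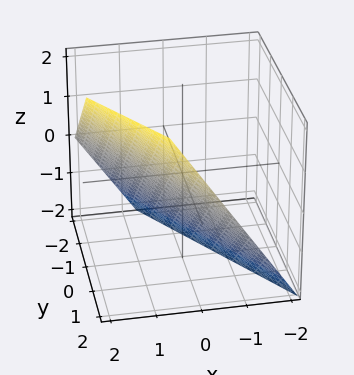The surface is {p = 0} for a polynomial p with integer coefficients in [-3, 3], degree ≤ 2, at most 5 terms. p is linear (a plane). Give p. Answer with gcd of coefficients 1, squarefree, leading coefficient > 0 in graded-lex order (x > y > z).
1. deg p = 1. Every cross-section is a straight line — this is a plane.
2. Against the integer gridlines: one y-axis crossing is at y = 1; it crosses the z-axis at the gridline z = -1.
3. Putting this together gives p.

3*x + 2*y - 2*z - 2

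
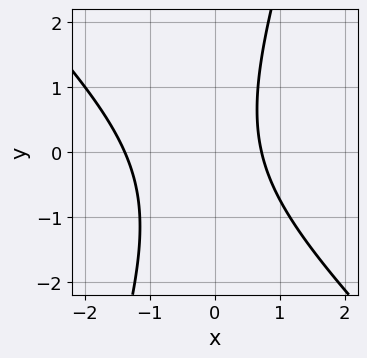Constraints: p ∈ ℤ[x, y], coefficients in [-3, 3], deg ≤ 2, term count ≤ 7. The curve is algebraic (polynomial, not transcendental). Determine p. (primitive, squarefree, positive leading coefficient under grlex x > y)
3*x^2 + 2*x*y - y^2 + 2*x - 3

1. Degree: no degree-1 curve has this shape, so deg p = 2.
2. From the axis intercepts and sections: no y-intercept at any integer in the box.
3. The integer polynomial consistent with all of this is the stated p.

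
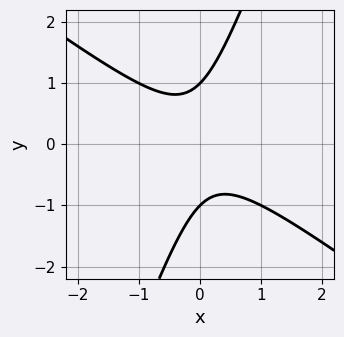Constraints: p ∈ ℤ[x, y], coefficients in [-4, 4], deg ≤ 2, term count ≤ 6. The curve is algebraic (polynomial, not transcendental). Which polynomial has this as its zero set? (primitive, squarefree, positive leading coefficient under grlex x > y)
1. deg p = 2. No degree-1 curve has this shape.
2. From the visible intercepts: the y-axis gridline crossings are at y ∈ {-1, 1}; no x-intercept at any integer in the box.
3. These observations pin down the coefficients.

2*x^2 + 2*x*y - y^2 + 1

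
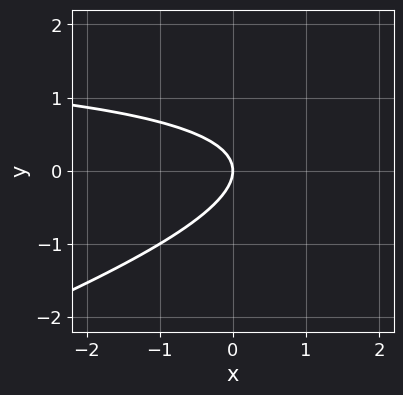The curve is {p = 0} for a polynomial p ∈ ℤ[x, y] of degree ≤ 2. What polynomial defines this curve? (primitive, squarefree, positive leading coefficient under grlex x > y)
Degree: the shape is more complex than any degree-1 curve, so deg p = 2.
Against the integer gridlines: it meets the x-axis at x = 0 (among the integer gridlines); one y-axis crossing is at y = 0.
The integer polynomial consistent with all of this is the stated p.

x*y - 3*y^2 - 2*x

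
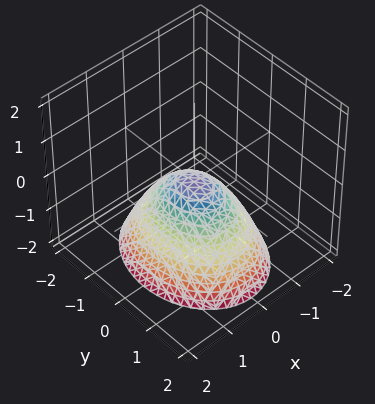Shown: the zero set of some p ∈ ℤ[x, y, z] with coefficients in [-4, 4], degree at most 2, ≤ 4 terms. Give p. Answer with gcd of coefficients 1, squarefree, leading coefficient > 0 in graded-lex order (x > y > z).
3*x^2 + 2*y^2 + 3*z

First, deg p = 2. A single bowl opening along one axis; a quadric.
Next, symmetries: the x ↦ −x reflection is a symmetry, so x appears only in even powers; the y ↦ −y reflection is a symmetry, so y appears only in even powers.
Then, observable constraints: one x-axis crossing is at x = 0; it meets the y-axis at y = 0 (among the integer gridlines); it meets the z-axis at z = 0 (among the integer gridlines).
Finally, the integer polynomial consistent with all of this is the stated p.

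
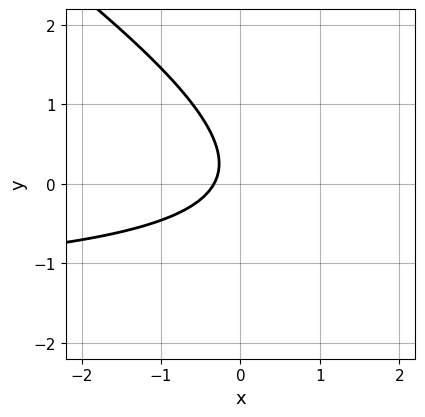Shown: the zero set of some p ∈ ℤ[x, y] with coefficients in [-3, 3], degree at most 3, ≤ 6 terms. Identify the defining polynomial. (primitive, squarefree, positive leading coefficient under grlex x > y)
2*x*y + 3*y^2 + 3*x - y + 1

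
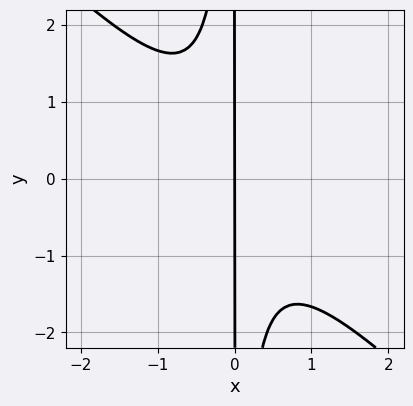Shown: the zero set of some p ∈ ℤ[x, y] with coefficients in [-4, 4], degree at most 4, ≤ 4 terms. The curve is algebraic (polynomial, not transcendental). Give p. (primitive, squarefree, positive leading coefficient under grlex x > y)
First, degree: the shape is more complex than any degree-2 curve, so deg p = 3.
Then, observable constraints: it meets the x-axis at x = 0 (among the integer gridlines); every point of the y-axis in the box is on the curve.
Finally, fitting integer coefficients to these (and the overall shape) gives p.

3*x^3 + 3*x^2*y + 2*x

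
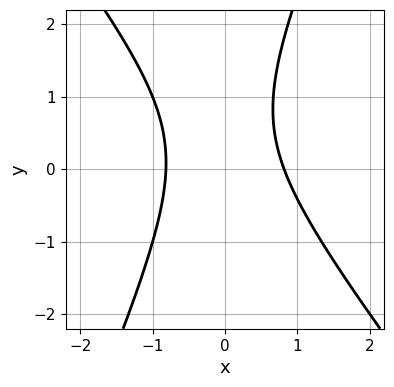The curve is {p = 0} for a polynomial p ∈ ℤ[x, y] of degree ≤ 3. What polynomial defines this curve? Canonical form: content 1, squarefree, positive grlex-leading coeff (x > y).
3*x^2 + x*y - y^2 + y - 2

The degree is 2 — a generic line meets the curve in up to 2 points.
From the axis intercepts and sections: it misses every integer gridline on the y-axis.
Together with the visible shape, these determine p as stated.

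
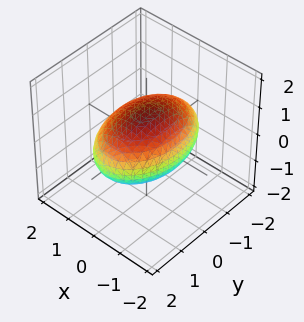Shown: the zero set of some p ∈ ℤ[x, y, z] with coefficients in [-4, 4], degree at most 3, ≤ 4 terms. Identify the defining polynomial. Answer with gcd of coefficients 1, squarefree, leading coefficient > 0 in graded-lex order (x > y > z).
2*x^2 + y^2 + 3*z^2 - 3

Degree: a closed, bounded, convex surface; a quadric, so deg p = 2.
Symmetries: the y ↦ −y reflection is a symmetry, so y appears only in even powers; it's symmetric under x → −x, forcing even powers of x; it's symmetric under z → −z, forcing even powers of z.
Reading off the gridlines: among the integer gridlines, it crosses the z-axis at z ∈ {-1, 1}.
Assembling these constraints gives the stated polynomial.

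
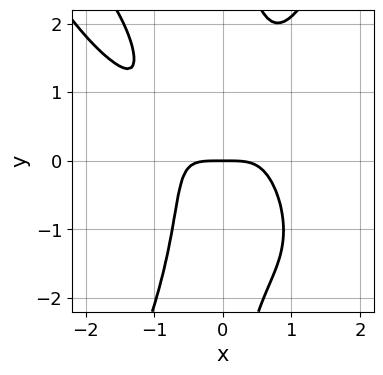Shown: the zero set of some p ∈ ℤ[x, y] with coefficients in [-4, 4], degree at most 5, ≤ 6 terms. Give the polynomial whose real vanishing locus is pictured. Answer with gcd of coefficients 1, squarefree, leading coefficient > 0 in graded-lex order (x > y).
3*x^4 + 3*x^3*y - x*y^3 - 3*x^2*y + 3*y

Degree: the shape is more complex than any degree-3 curve, so deg p = 4.
From the visible intercepts: it crosses the x-axis at the gridline x = 0; it meets the y-axis at y = 0 (among the integer gridlines).
Together with the visible shape, these determine p as stated.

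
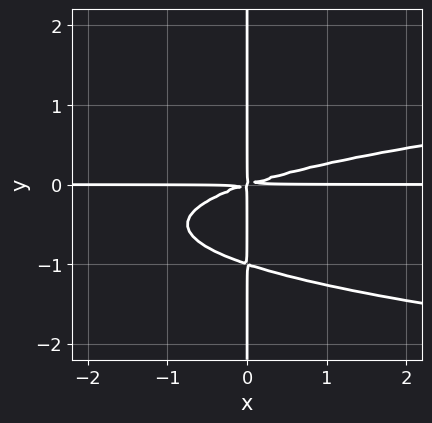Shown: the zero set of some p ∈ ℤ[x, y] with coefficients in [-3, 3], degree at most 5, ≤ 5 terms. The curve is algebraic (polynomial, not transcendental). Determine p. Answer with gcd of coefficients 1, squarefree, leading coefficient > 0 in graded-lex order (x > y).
3*x*y^3 - x^2*y + 3*x*y^2

First, degree: the shape is more complex than any degree-3 curve, so deg p = 4.
Next, observable constraints: every point of the x-axis in the box is on the curve; the visible y-axis segment lies entirely on the curve.
Finally, matching integer coefficients to the picture gives p.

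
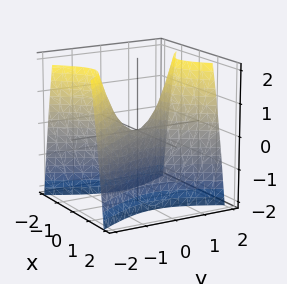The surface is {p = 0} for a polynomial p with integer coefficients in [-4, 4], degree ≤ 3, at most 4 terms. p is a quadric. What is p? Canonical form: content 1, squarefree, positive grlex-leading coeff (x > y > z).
2*x^2 - y^2 + z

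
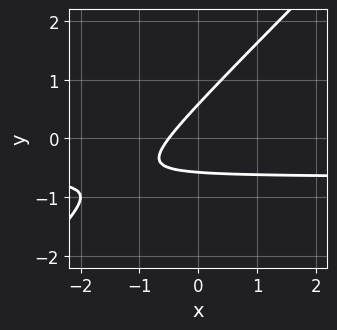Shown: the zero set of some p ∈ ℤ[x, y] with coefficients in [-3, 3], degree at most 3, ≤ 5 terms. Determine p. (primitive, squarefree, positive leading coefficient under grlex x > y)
1. Degree: a generic line meets the curve in up to 2 points, so deg p = 2.
2. Solving for integer coefficients yields p as stated.

3*x*y - 3*y^2 + 2*x + 1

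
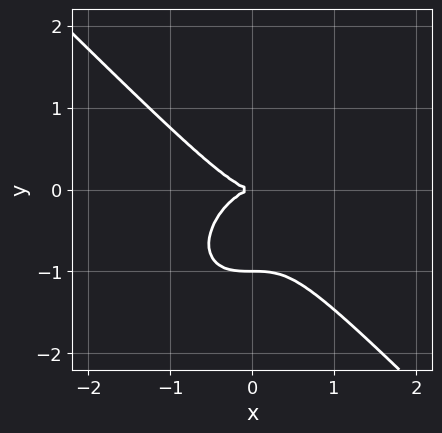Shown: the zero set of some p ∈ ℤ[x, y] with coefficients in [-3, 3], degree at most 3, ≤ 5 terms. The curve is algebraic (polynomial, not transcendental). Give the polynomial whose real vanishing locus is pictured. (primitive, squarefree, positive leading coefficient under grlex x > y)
(a) Degree: the shape is more complex than any degree-2 curve, so deg p = 3.
(b) Checking where it meets the axes: it crosses the x-axis at the gridline x = 0; among the integer gridlines, it crosses the y-axis at y ∈ {-1, 0}.
(c) Assembling these constraints gives the stated polynomial.

x^3 + y^3 + y^2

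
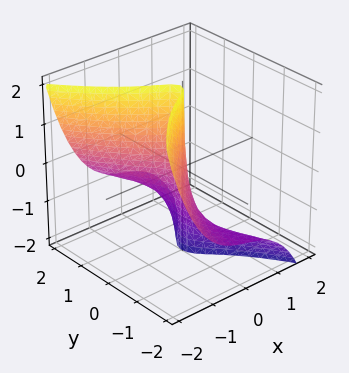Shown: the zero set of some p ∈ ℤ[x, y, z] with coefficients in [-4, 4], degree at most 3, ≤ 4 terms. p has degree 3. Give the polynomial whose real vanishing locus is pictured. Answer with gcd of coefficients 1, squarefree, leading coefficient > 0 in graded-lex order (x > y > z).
x^3 + y^2*z + y^2 + x

(a) The degree is 3 — no degree-2 surface has this shape.
(b) From the axis intercepts and sections: it crosses the x-axis at the gridline x = 0; it crosses the y-axis at the gridline y = 0.
(c) Putting this together gives p.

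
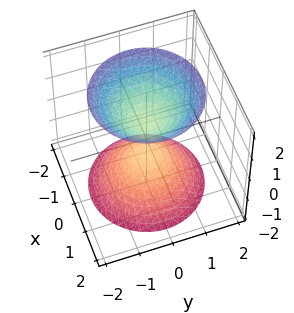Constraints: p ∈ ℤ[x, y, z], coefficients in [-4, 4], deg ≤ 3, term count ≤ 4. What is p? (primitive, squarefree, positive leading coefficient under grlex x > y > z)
3*x^2 + 3*y^2 - 2*z^2 + 1

First, the picture has 2 separate pieces. They look like related sheets of one shape, so recover p as a whole.
Next, deg p = 2. Two separate bowl-shaped sheets opening away from each other; a quadric.
Then, by symmetry, the z-axis is an axis of rotation, so x and y enter only as x² + y²; mirror symmetry z ↦ −z ⇒ only even powers of z.
Next, reading off the gridlines: the surface avoids every integer x-axis point in the box; the surface avoids every integer y-axis point in the box; a circular section at z = -1 has radius between 0 and 1.
Finally, matching integer coefficients to the picture gives p.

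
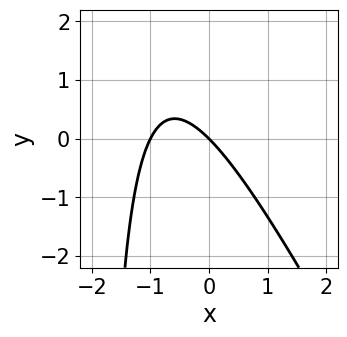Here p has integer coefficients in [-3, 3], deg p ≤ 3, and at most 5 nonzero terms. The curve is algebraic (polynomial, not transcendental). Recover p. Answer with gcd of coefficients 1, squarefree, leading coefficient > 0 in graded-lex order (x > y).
2*x^2 + x*y + 2*x + 2*y

1. Degree: no degree-1 curve has this shape, so deg p = 2.
2. From the visible intercepts: among the integer gridlines, it crosses the x-axis at x ∈ {-1, 0}; it meets the y-axis at y = 0 (among the integer gridlines).
3. Assembling these constraints gives the stated polynomial.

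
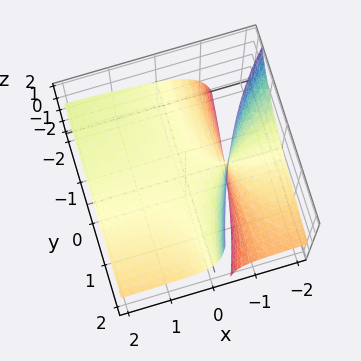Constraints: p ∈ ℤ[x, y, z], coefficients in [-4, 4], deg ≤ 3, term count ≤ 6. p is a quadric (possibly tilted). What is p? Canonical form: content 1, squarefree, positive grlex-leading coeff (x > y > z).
deg p = 2.
Reading off the gridlines: every point of the y-axis in the box is on the surface; it crosses the z-axis at the gridline z = 0.
Putting this together gives p.

x*y + 3*x*z - y*z + 3*z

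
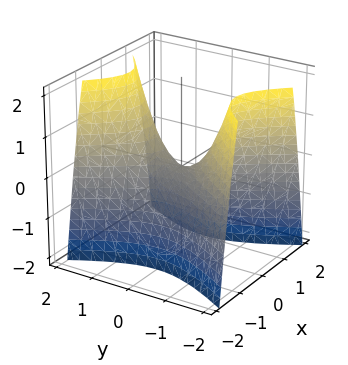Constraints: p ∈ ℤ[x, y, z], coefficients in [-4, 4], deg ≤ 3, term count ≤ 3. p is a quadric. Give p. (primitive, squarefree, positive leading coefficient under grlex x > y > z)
The degree is 2 — a hyperbolic paraboloid; a quadric.
Symmetries: the y ↦ −y reflection is a symmetry, so y appears only in even powers; mirror symmetry x ↦ −x ⇒ only even powers of x.
Against the integer gridlines: it crosses the y-axis at the gridline y = 0; it crosses the x-axis at the gridline x = 0; it crosses the z-axis at the gridline z = 0.
Fitting integer coefficients to these (and the overall shape) gives p.

2*x^2 - y^2 + z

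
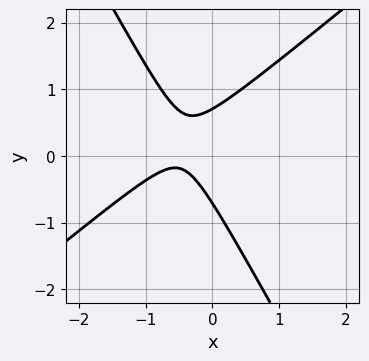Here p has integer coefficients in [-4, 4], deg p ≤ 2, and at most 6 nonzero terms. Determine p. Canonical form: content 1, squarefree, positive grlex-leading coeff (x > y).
3*x^2 - 2*x*y - 2*y^2 + 3*x + 1

First, deg p = 2. A generic line meets the curve in up to 2 points.
Then, checking where it meets the axes: it misses every integer gridline on the x-axis.
Finally, solving for integer coefficients yields p as stated.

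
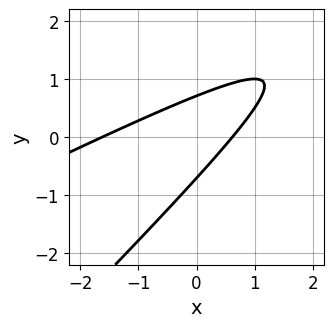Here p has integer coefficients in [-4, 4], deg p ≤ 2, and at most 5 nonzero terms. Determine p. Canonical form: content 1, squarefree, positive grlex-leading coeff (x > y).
x^2 - 3*x*y + 2*y^2 + x - 1

(a) Degree: a generic line meets the curve in up to 2 points, so deg p = 2.
(b) Putting this together gives p.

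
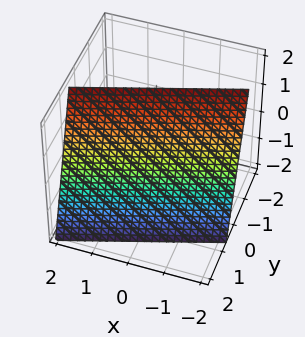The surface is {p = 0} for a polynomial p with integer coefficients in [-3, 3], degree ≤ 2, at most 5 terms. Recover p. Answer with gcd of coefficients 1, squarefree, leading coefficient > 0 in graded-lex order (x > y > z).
x - 3*y - z + 2

(a) Degree: every cross-section is a straight line — this is a plane, so deg p = 1.
(b) Observable constraints: one x-axis crossing is at x = -2; it meets the z-axis at z = 2 (among the integer gridlines).
(c) Putting this together gives p.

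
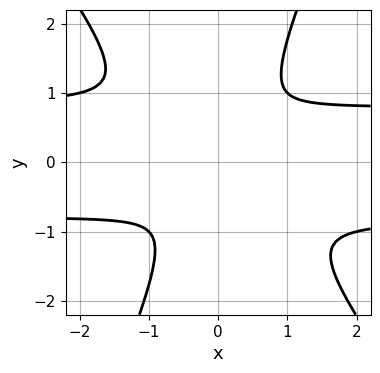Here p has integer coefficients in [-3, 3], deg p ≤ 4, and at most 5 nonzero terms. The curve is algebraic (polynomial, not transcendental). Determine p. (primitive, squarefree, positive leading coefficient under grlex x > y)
3*x^2*y^2 + x*y^3 - y^4 - 2*x^2 - y^2

First, the degree is 4 — the shape is more complex than any degree-3 curve.
Finally, matching integer coefficients to the picture gives p.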